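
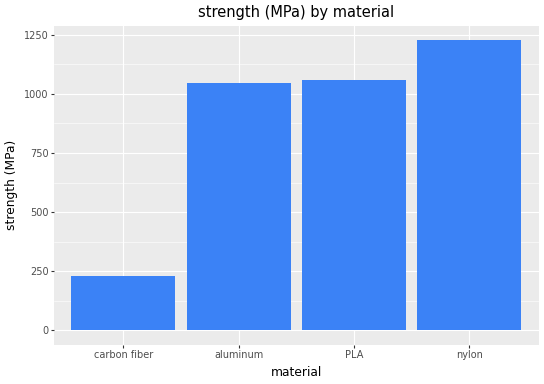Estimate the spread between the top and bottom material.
≈ 1000

Max nylon ≈ 1200, min carbon fiber ≈ 200; range ≈ 1000.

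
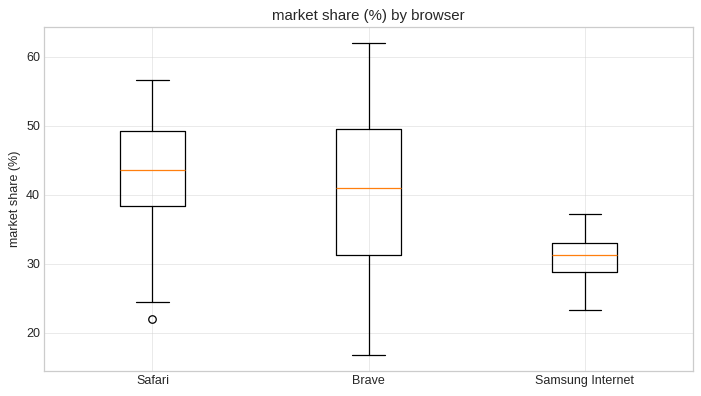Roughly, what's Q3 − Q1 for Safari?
Q3 ≈ 49, Q1 ≈ 38; IQR ≈ 11.

≈ 11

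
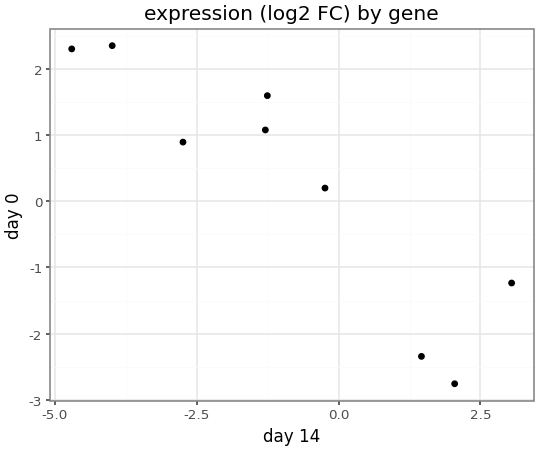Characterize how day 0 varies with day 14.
negative, strong

Points are negatively correlated; strong (|r| ≈ 0.9).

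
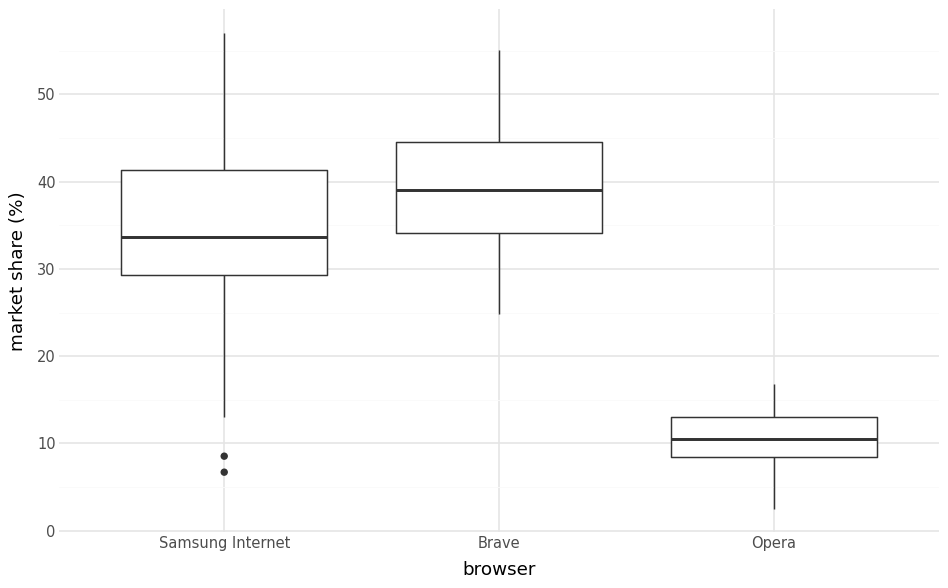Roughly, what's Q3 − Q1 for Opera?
≈ 5

Q3 ≈ 15, Q1 ≈ 10; IQR ≈ 5.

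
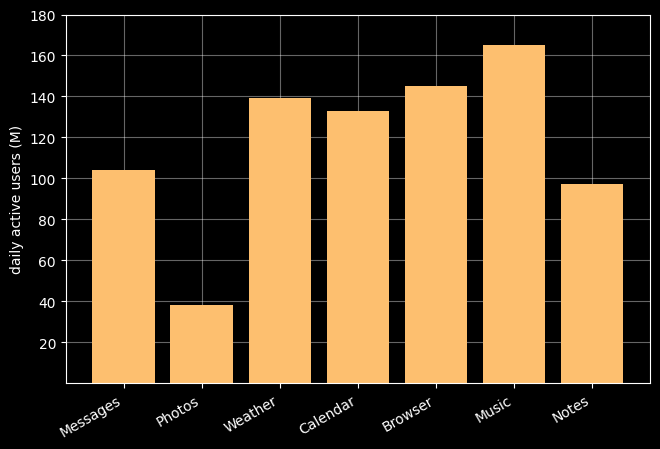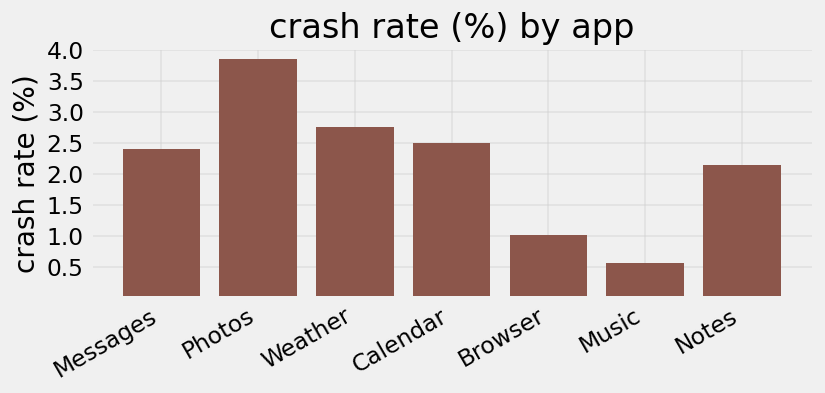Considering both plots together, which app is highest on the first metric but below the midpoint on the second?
Chart 2 median crash rate (%) ≈ 2.5; below-median apps: Browser, Music, Notes. Among those, Music has the highest daily active users (M) (≈ 160).

Music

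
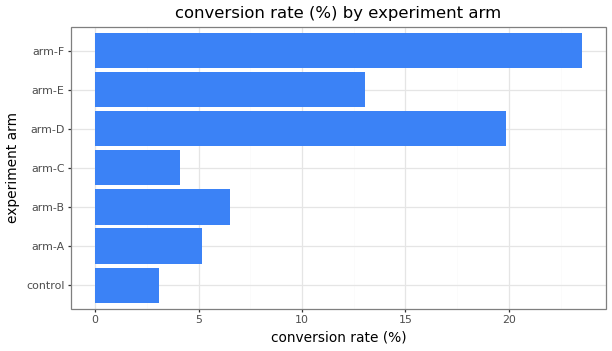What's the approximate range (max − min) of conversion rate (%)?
≈ 20

Max arm-F ≈ 24, min control ≈ 4; range ≈ 20.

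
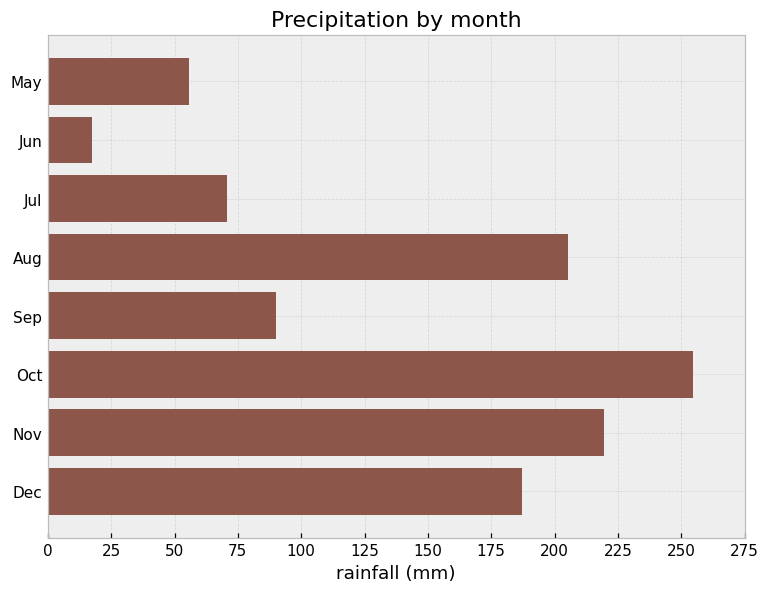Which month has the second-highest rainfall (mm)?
Nov

Top 3: Oct ≈ 250, Nov ≈ 225, Aug ≈ 200.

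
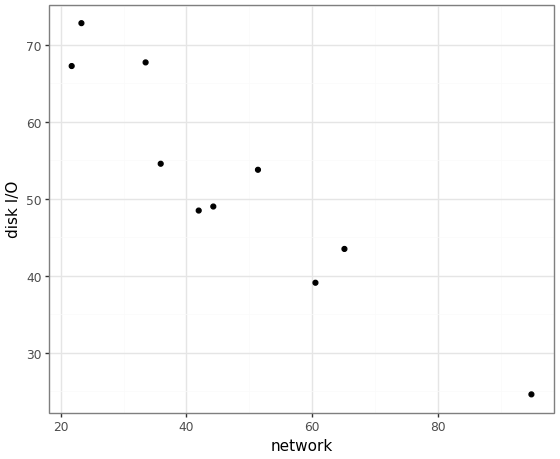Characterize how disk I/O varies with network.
Points are negatively correlated; strong (|r| ≈ 0.9).

negative, strong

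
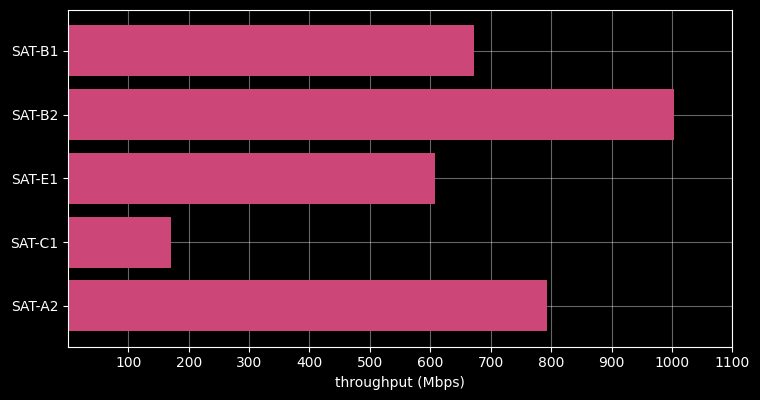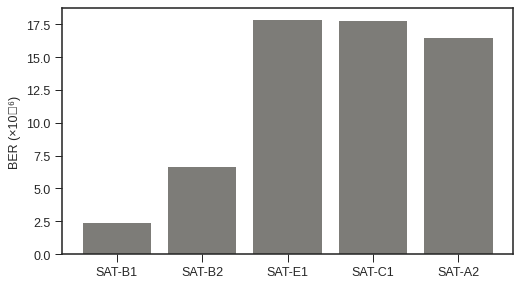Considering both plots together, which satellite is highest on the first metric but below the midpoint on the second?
Chart 2 median BER (×10⁻⁶) ≈ 16; below-median satellites: SAT-B1, SAT-B2. Among those, SAT-B2 has the highest throughput (Mbps) (≈ 1000).

SAT-B2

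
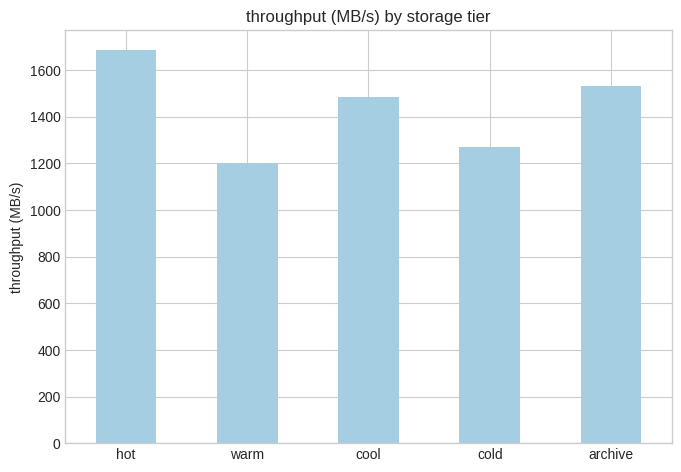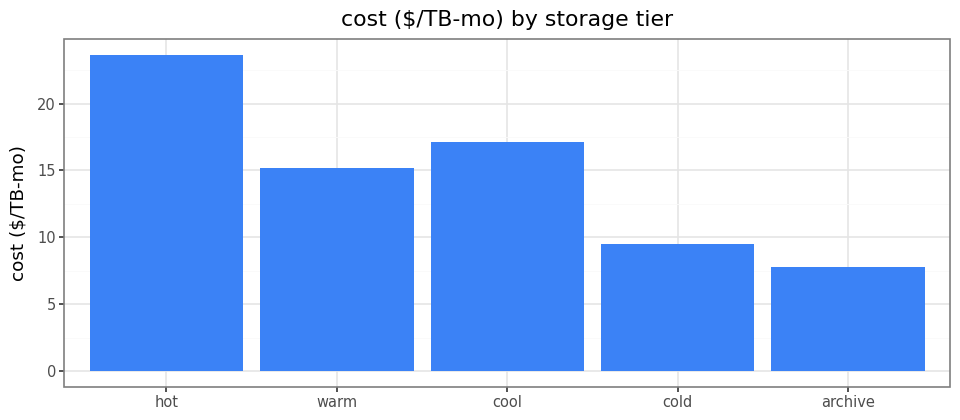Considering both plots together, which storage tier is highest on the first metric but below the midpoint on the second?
Chart 2 median cost ($/TB-mo) ≈ 15; below-median storage tiers: cold, archive. Among those, archive has the highest throughput (MB/s) (≈ 1600).

archive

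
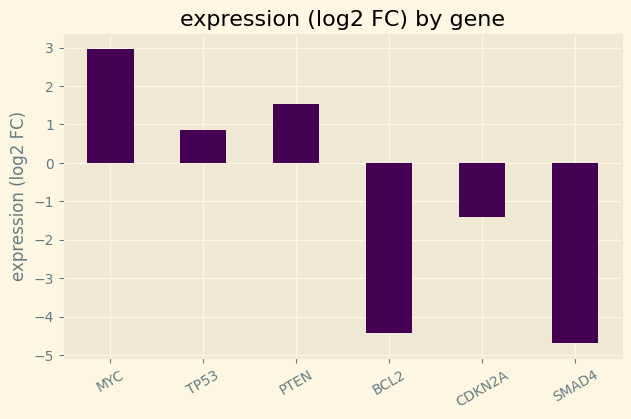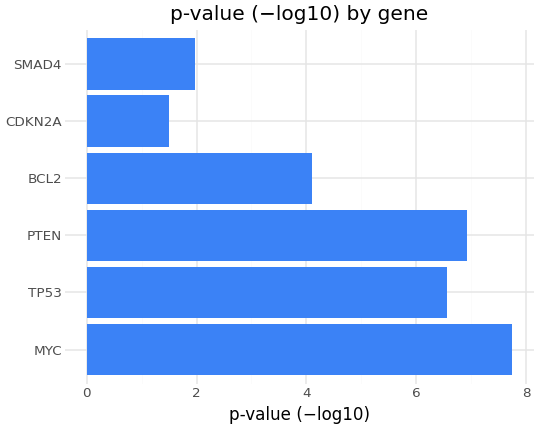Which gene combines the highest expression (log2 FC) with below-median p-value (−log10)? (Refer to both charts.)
Chart 2 median p-value (−log10) ≈ 5; below-median genes: BCL2, CDKN2A, SMAD4. Among those, CDKN2A has the highest expression (log2 FC) (≈ -1.5).

CDKN2A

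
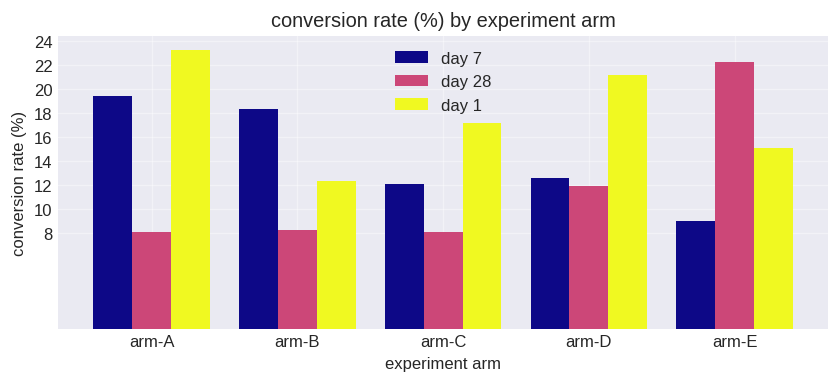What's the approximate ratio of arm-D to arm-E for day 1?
≈ 1.38×

arm-D ≈ 22, arm-E ≈ 16; 22/16 ≈ 1.38.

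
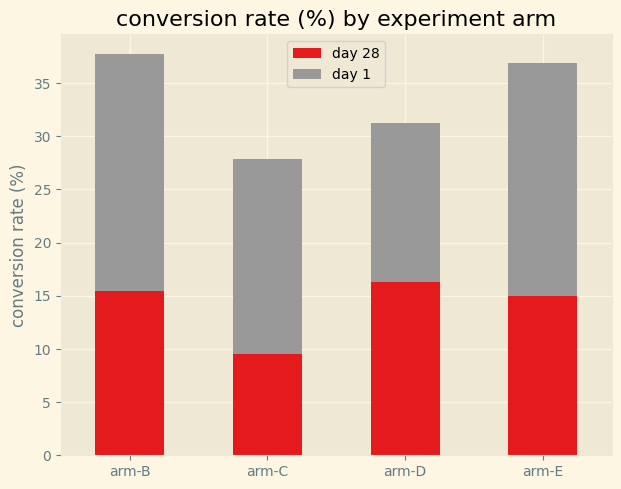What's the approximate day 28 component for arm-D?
≈ 15

day 28 top ≈ 15, bottom ≈ 0; segment ≈ 15.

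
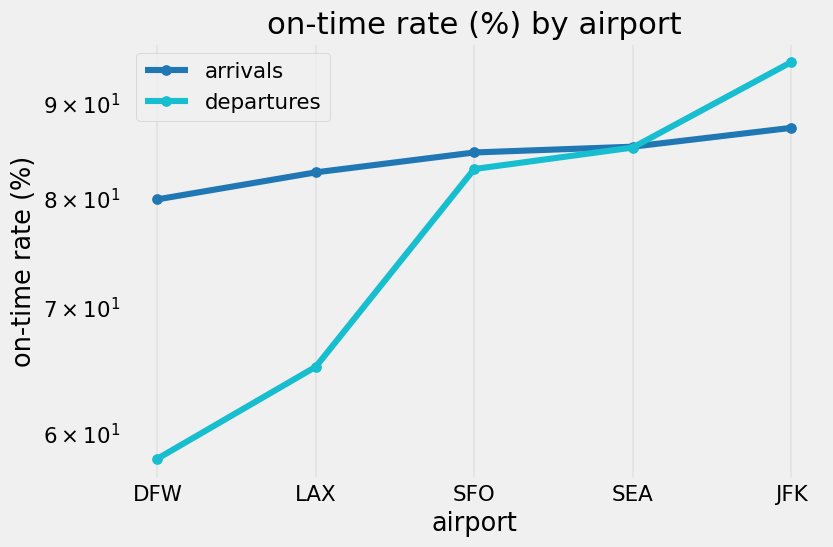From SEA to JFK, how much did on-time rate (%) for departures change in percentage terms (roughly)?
≈ +11.8%

SEA ≈ 85, JFK ≈ 95; (95 − 85) / 85 ≈ +11.8%.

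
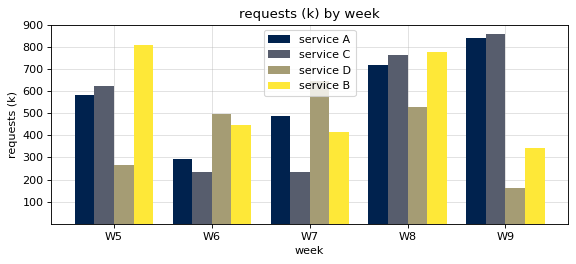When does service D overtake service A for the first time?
W5: service D ≈ 300 vs service A ≈ 600 (not yet); W6: service D ≈ 500 vs service A ≈ 300 (first crossover).

W6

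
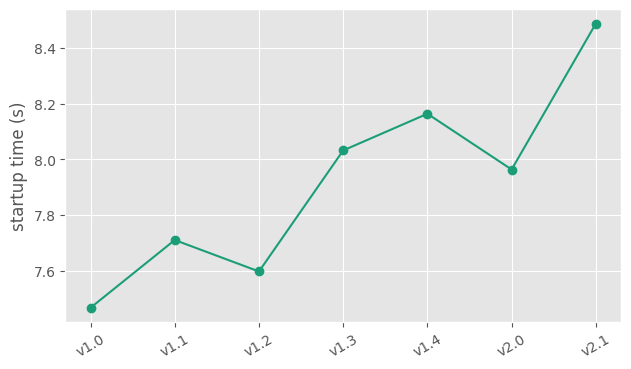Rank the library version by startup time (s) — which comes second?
Top 3: v2.1 ≈ 8.5, v1.4 ≈ 8.2, v1.3 ≈ 8.0.

v1.4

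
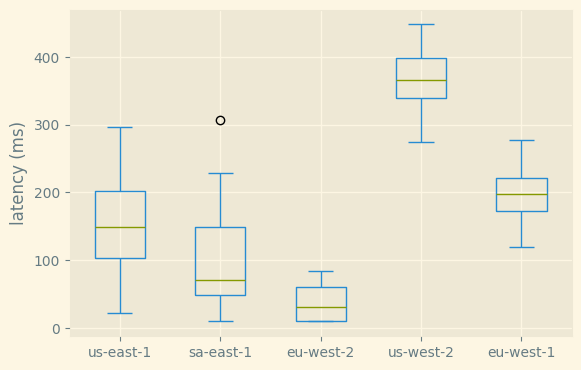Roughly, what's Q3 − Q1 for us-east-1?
Q3 ≈ 200, Q1 ≈ 100; IQR ≈ 100.

≈ 100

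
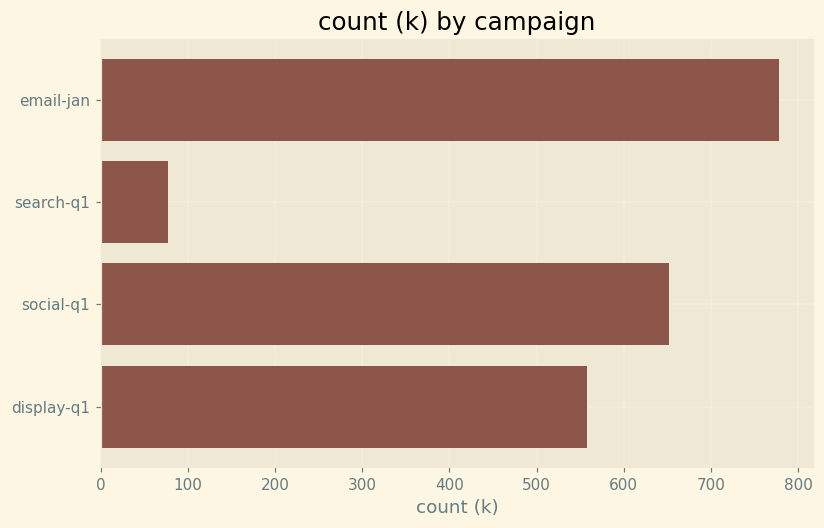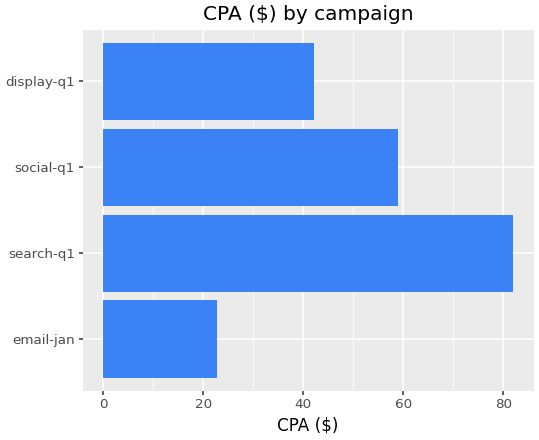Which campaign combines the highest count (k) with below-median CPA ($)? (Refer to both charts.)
Chart 2 median CPA ($) ≈ 50; below-median campaigns: email-jan, display-q1. Among those, email-jan has the highest count (k) (≈ 800).

email-jan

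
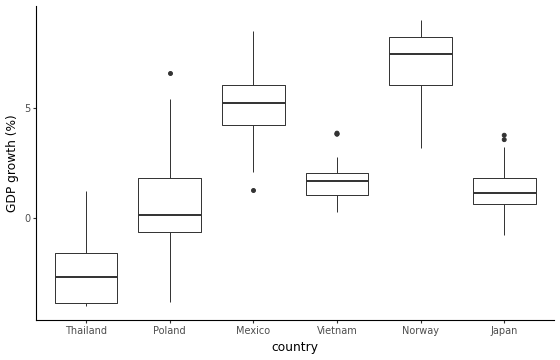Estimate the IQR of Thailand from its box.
Q3 ≈ -2, Q1 ≈ -4; IQR ≈ 2.

≈ 2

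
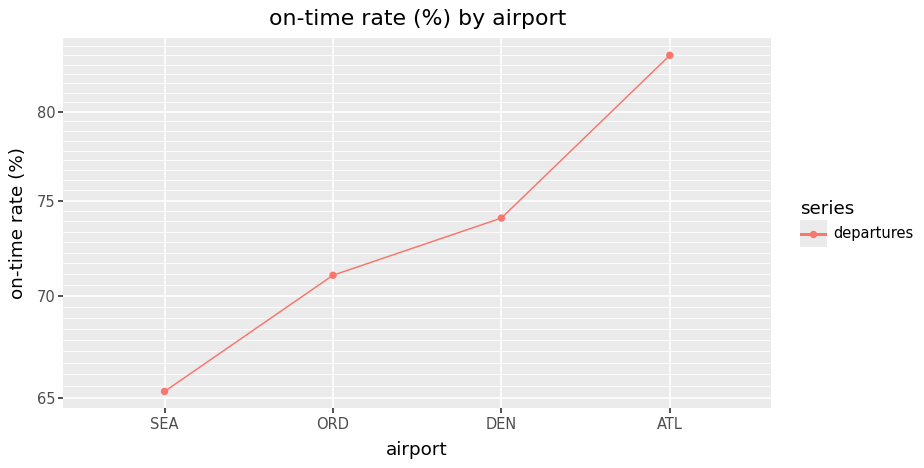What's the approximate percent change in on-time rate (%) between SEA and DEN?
≈ +12.1%

SEA ≈ 66, DEN ≈ 74; (74 − 66) / 66 ≈ +12.1%.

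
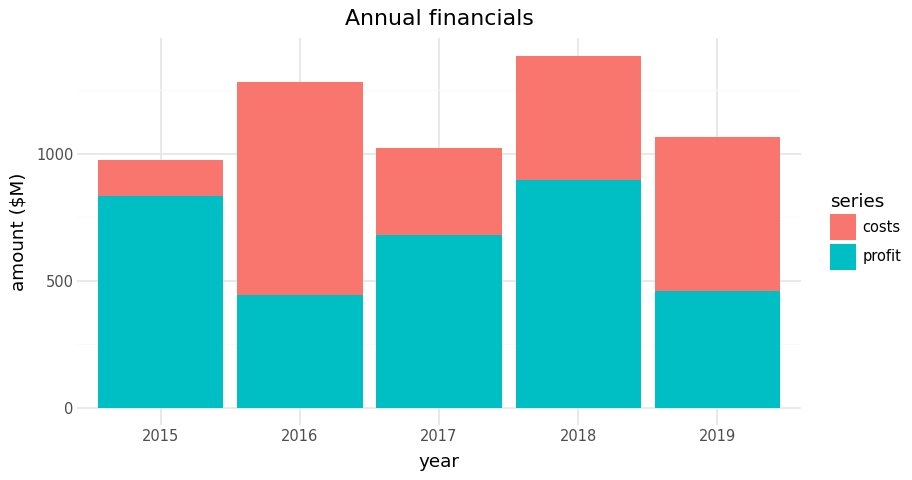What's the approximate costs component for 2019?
costs top ≈ 1000, bottom ≈ 400; segment ≈ 600.

≈ 600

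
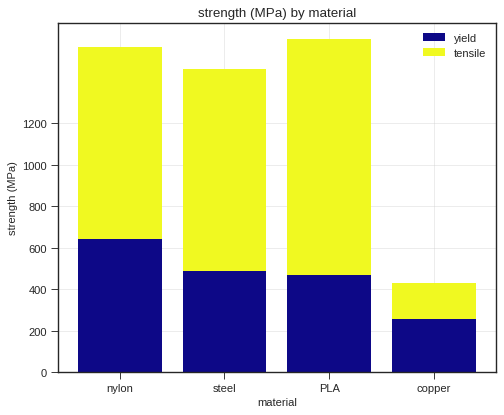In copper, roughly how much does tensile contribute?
tensile top ≈ 400, bottom ≈ 200; segment ≈ 200.

≈ 200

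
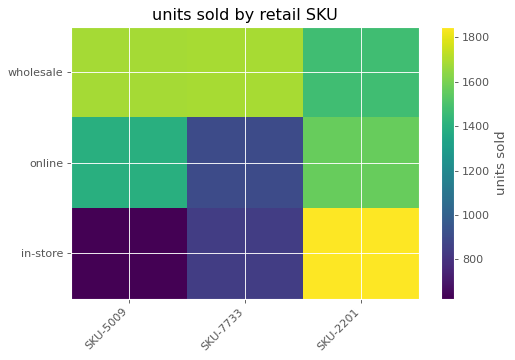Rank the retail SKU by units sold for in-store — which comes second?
SKU-7733

Top 3 for in-store: SKU-2201 ≈ 1800, SKU-7733 ≈ 800, SKU-5009 ≈ 600.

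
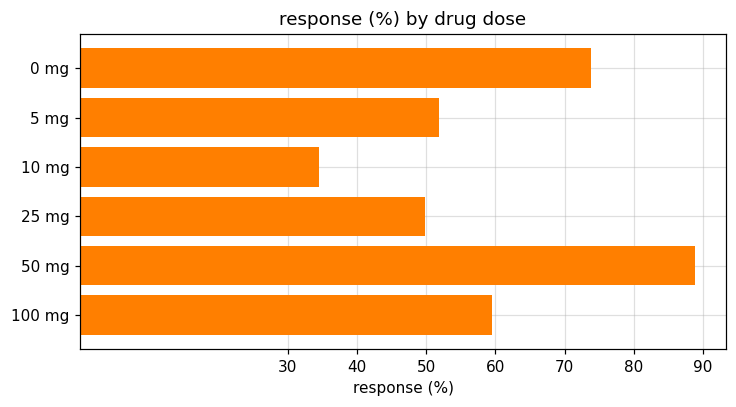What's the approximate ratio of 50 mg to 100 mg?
≈ 1.5×

50 mg ≈ 90, 100 mg ≈ 60; 90/60 ≈ 1.5.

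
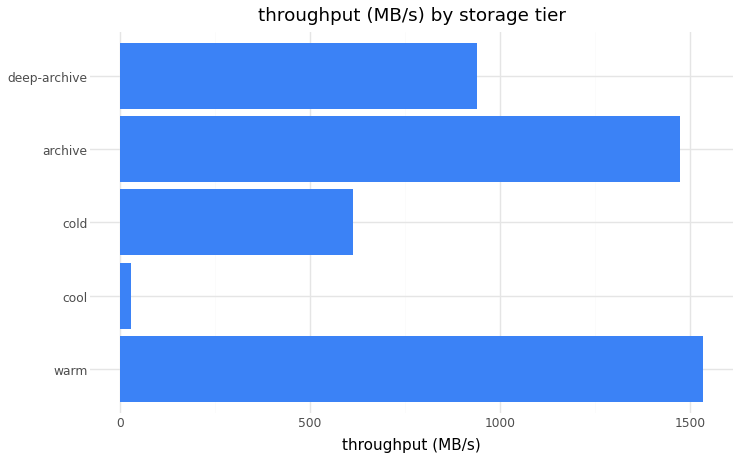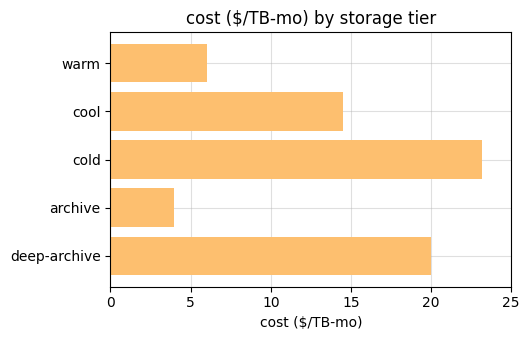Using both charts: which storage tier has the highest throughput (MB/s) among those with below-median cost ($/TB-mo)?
Chart 2 median cost ($/TB-mo) ≈ 15; below-median storage tiers: warm, archive. Among those, warm has the highest throughput (MB/s) (≈ 1600).

warm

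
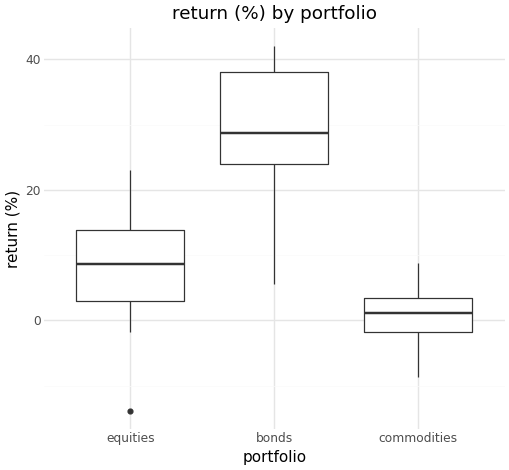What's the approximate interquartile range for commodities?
≈ 5

Q3 ≈ 5, Q1 ≈ 0; IQR ≈ 5.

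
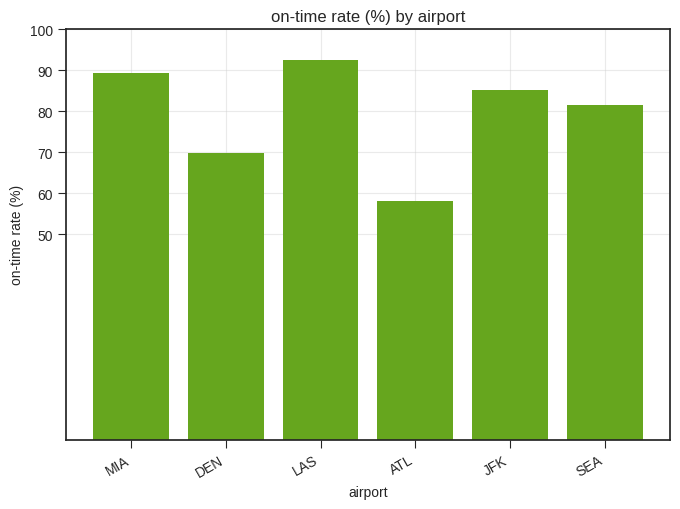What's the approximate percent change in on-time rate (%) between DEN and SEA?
≈ +14.3%

DEN ≈ 70, SEA ≈ 80; (80 − 70) / 70 ≈ +14.3%.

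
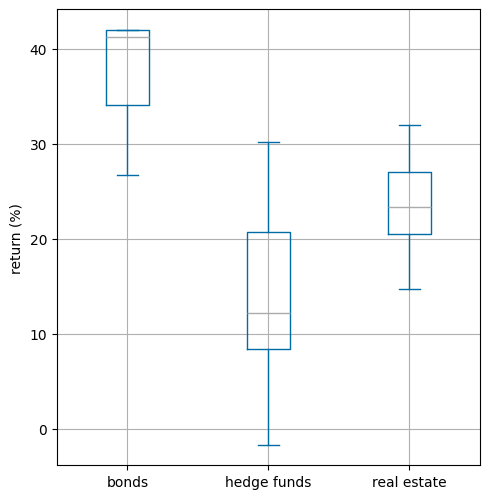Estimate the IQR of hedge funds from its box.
Q3 ≈ 20, Q1 ≈ 10; IQR ≈ 10.

≈ 10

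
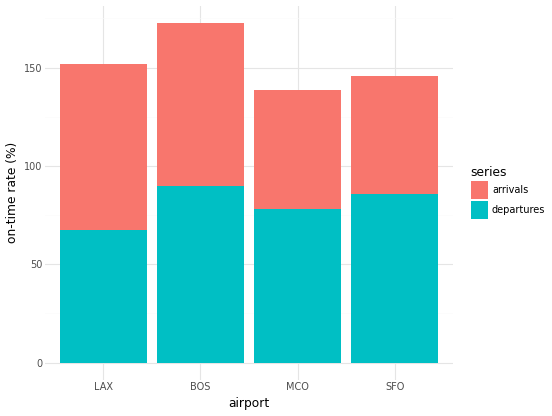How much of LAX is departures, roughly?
departures top ≈ 60, bottom ≈ 0; segment ≈ 60.

≈ 60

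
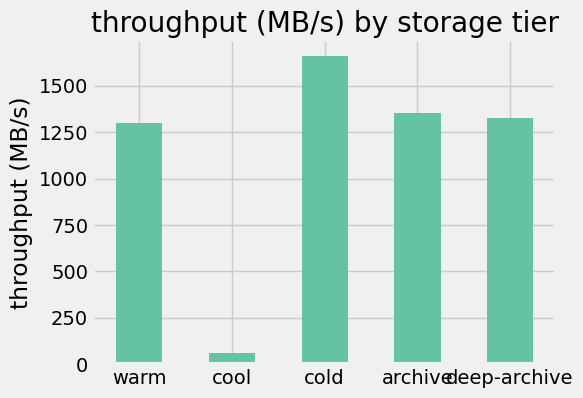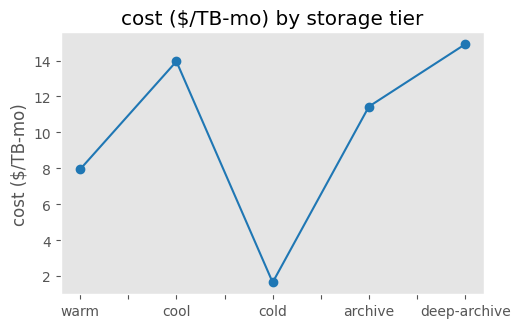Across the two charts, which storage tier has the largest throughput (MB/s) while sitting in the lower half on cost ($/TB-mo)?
Chart 2 median cost ($/TB-mo) ≈ 12; below-median storage tiers: warm, cold. Among those, cold has the highest throughput (MB/s) (≈ 1600).

cold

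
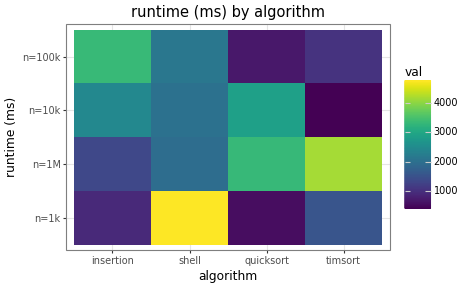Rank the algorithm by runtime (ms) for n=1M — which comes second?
Top 3 for n=1M: timsort ≈ 4000, quicksort ≈ 3500, shell ≈ 2000.

quicksort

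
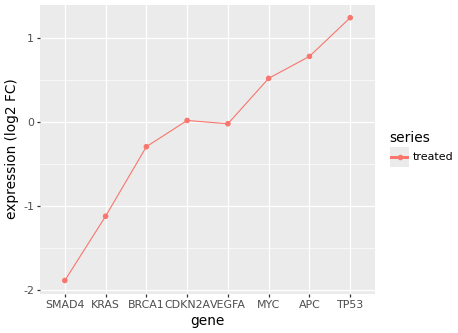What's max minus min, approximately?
Max TP53 ≈ 1.0, min SMAD4 ≈ -2.0; range ≈ 3.0.

≈ 3.0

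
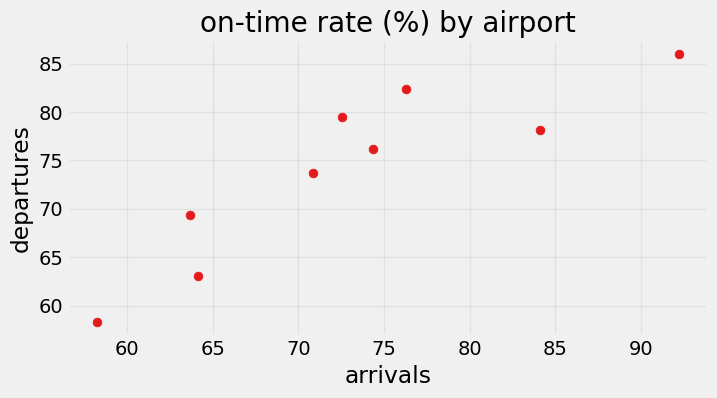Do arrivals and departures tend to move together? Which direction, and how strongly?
Points are positively correlated; strong (|r| ≈ 0.9).

positive, strong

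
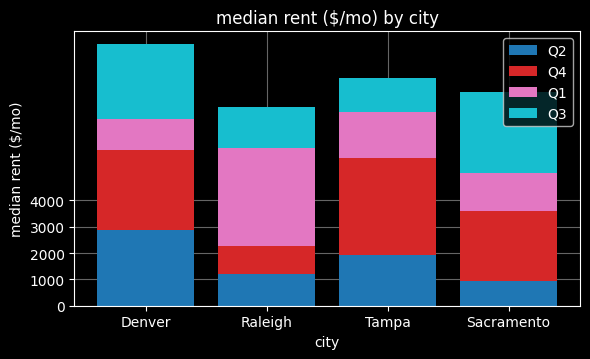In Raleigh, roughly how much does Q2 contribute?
≈ 1000

Q2 top ≈ 1000, bottom ≈ 0; segment ≈ 1000.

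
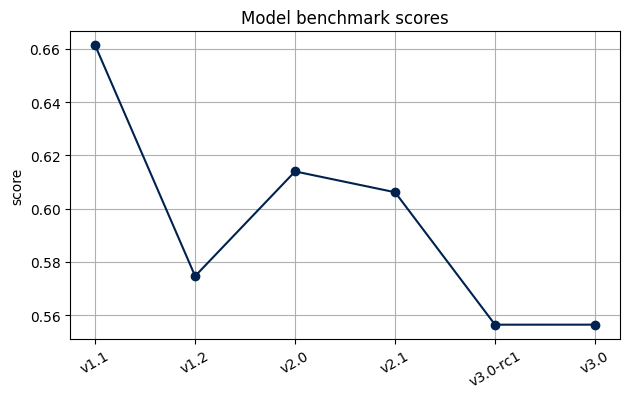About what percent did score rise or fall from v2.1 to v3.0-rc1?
≈ -8.2%

v2.1 ≈ 0.61, v3.0-rc1 ≈ 0.56; (0.56 − 0.61) / 0.61 ≈ -8.2%.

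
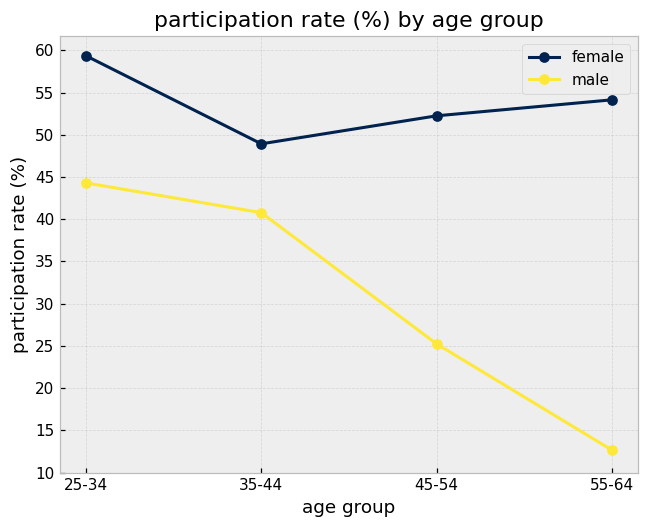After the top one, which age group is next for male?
Top 3 for male: 25-34 ≈ 45, 35-44 ≈ 40, 45-54 ≈ 25.

35-44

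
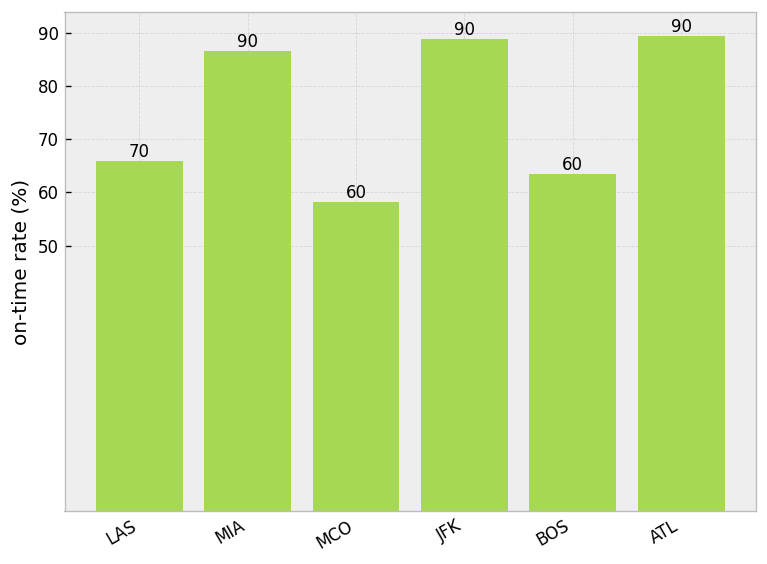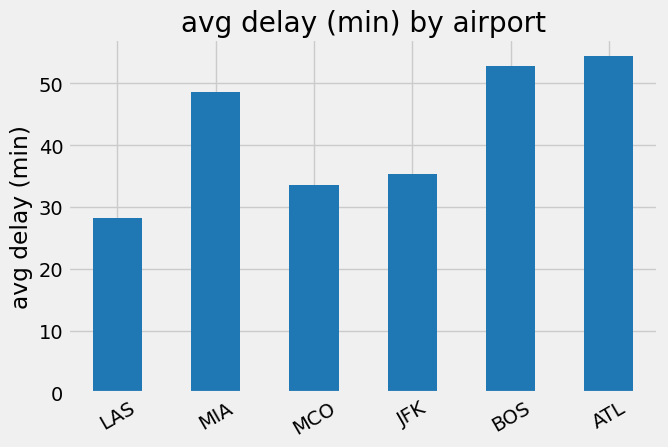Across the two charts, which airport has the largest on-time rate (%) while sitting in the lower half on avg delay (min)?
JFK

Chart 2 median avg delay (min) ≈ 40; below-median airports: LAS, MCO, JFK. Among those, JFK has the highest on-time rate (%) (≈ 90).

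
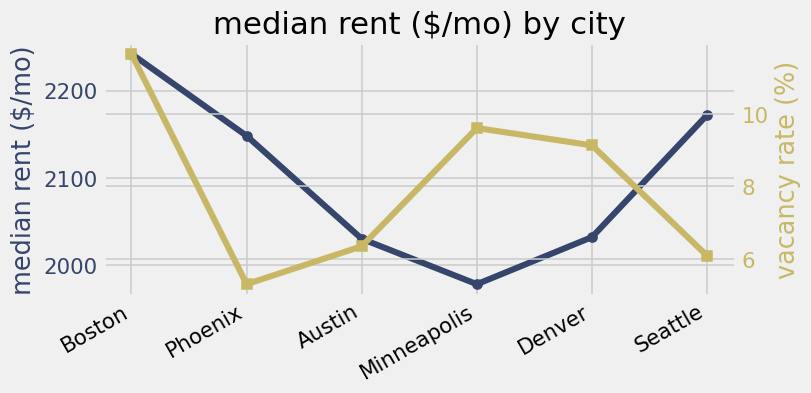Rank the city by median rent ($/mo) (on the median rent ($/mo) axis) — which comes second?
Seattle

Top 3 (on the median rent ($/mo) axis): Boston ≈ 2250, Seattle ≈ 2175, Phoenix ≈ 2150.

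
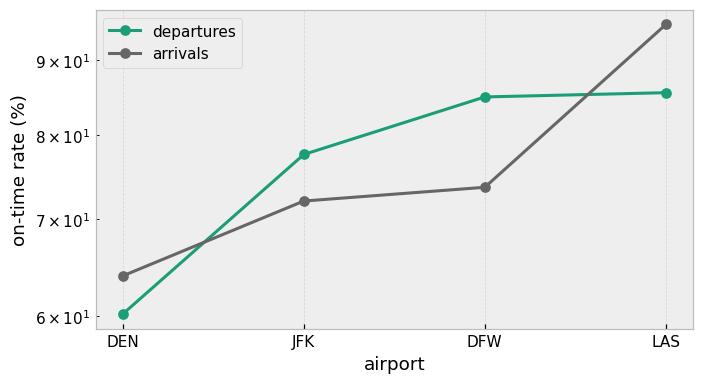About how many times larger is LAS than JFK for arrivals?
LAS ≈ 95, JFK ≈ 70; 95/70 ≈ 1.36.

≈ 1.36×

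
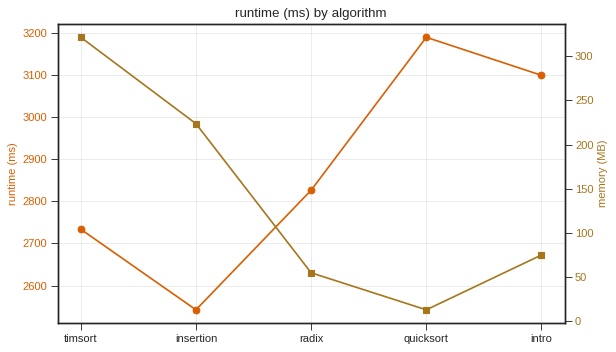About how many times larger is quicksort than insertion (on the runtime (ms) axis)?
quicksort ≈ 3200, insertion ≈ 2500; 3200/2500 ≈ 1.28.

≈ 1.28×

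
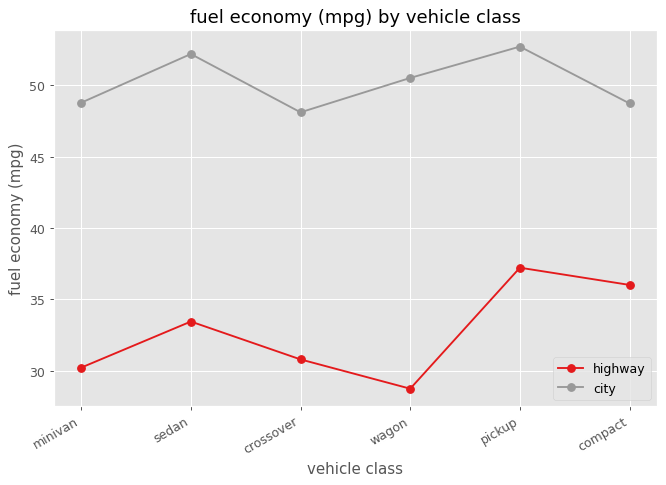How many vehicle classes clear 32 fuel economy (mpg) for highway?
Above 32: sedan, pickup, compact.

3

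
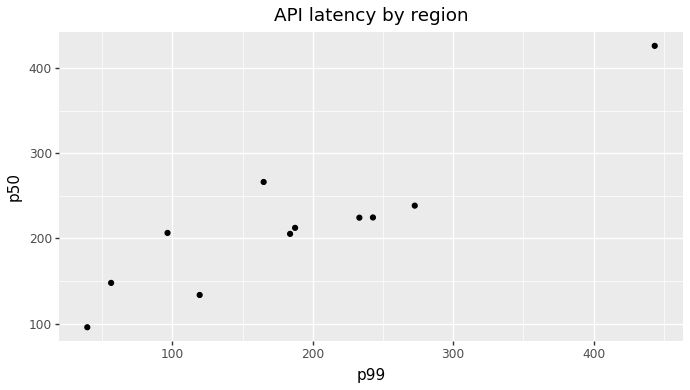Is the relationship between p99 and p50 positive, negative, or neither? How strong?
positive, strong

Points are positively correlated; strong (|r| ≈ 0.9).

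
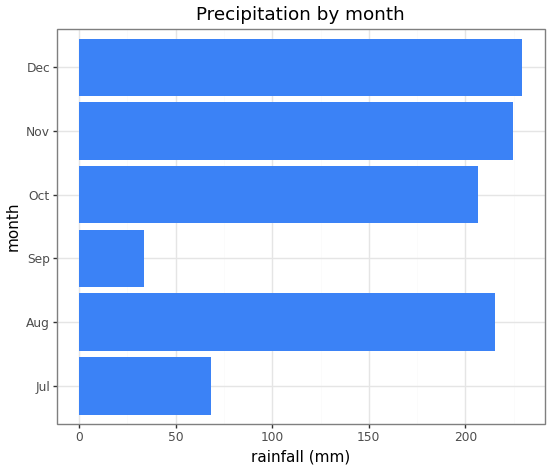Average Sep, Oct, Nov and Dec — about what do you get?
(40 + 200 + 220 + 220) / 4 ≈ 170.

≈ 170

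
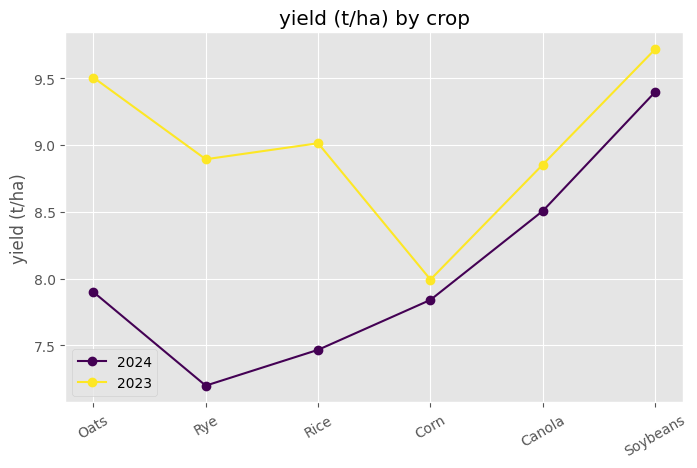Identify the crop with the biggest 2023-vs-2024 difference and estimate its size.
Rye, ≈ 2.0 t/ha

Rye: 2023 ≈ 9.0, 2024 ≈ 7.0 → gap ≈ 2.0. Next-largest (Oats) is only ≈ 1.5.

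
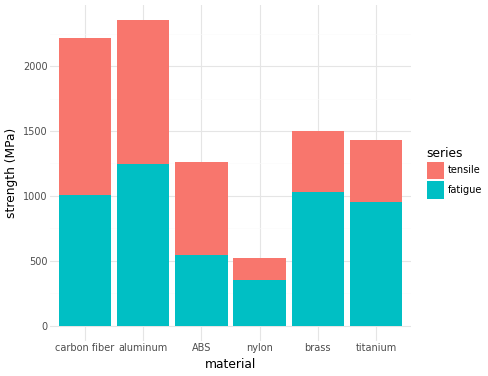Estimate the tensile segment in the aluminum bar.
tensile top ≈ 2400, bottom ≈ 1200; segment ≈ 1200.

≈ 1200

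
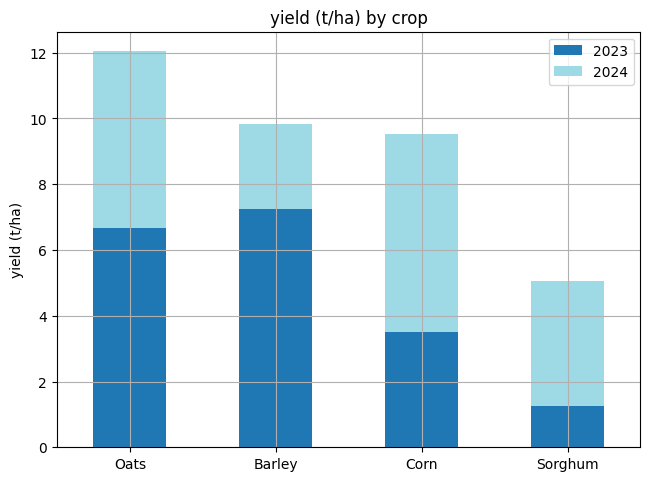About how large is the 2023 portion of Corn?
≈ 4

2023 top ≈ 4, bottom ≈ 0; segment ≈ 4.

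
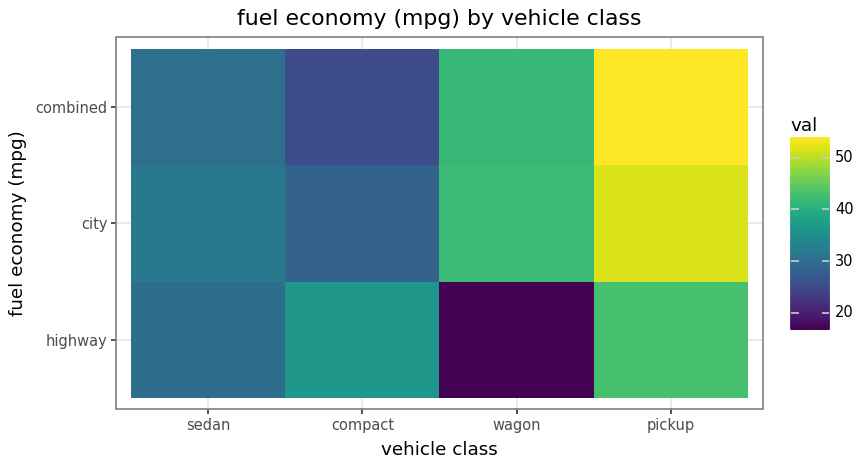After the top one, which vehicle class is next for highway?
compact

Top 3 for highway: pickup ≈ 45, compact ≈ 35, sedan ≈ 30.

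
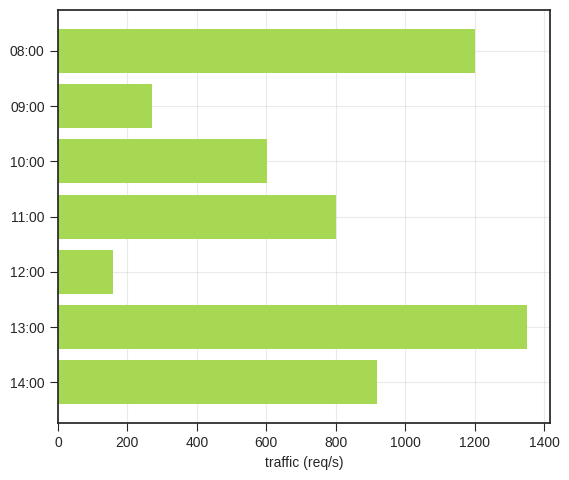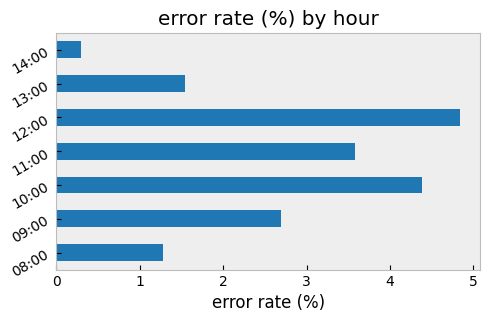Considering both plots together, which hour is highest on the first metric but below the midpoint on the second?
Chart 2 median error rate (%) ≈ 2.5; below-median hours: 08:00, 13:00, 14:00. Among those, 13:00 has the highest traffic (req/s) (≈ 1400).

13:00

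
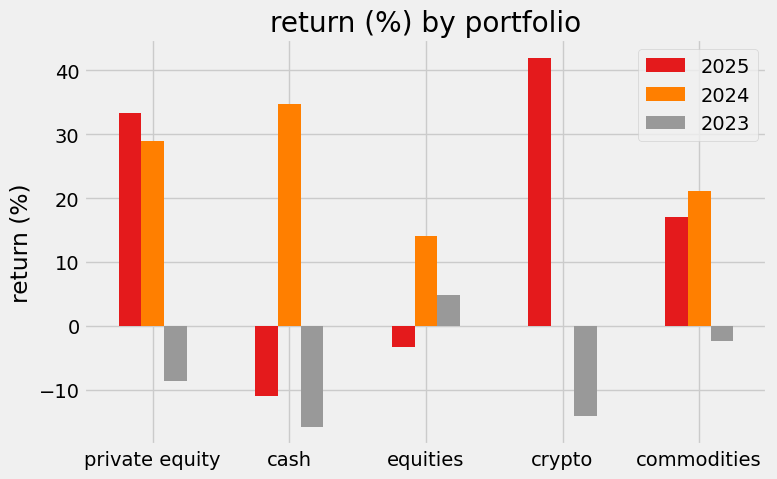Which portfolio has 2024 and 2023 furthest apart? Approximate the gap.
cash: 2024 ≈ 35, 2023 ≈ -15 → gap ≈ 50. Next-largest (private equity) is only ≈ 40.

cash, ≈ 50 %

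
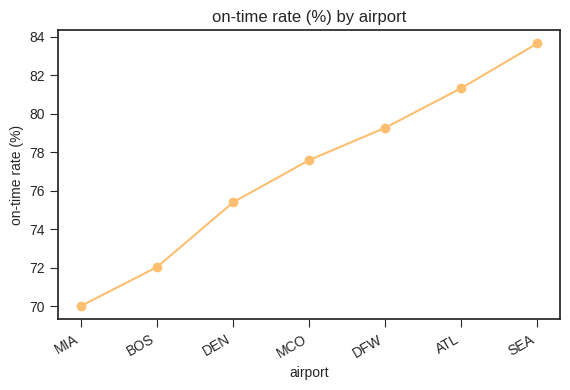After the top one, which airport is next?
ATL

Top 3: SEA ≈ 84, ATL ≈ 82, DFW ≈ 80.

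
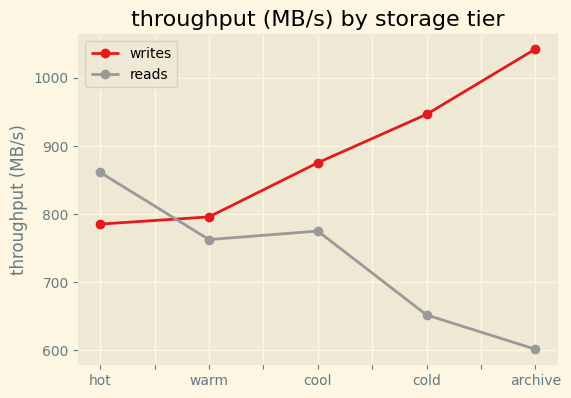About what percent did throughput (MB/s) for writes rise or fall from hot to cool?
hot ≈ 800, cool ≈ 900; (900 − 800) / 800 ≈ +12.5%.

≈ +12.5%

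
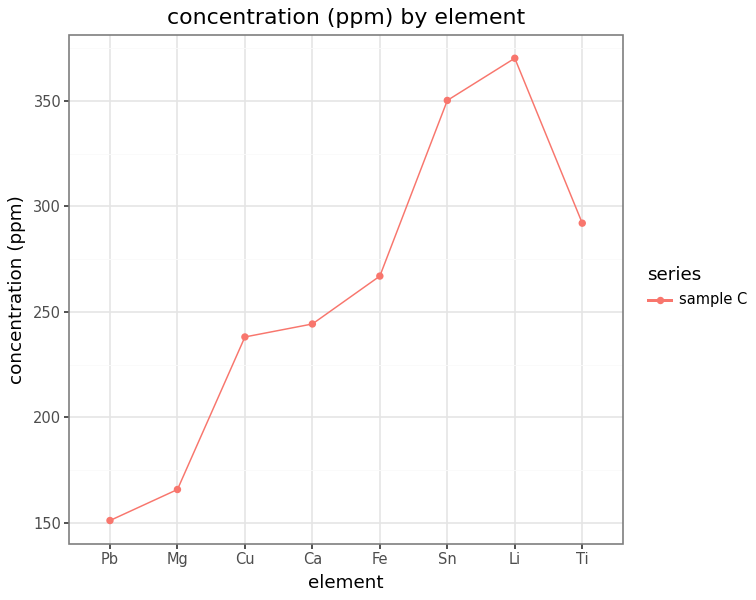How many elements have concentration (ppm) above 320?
2

Above 320: Sn, Li.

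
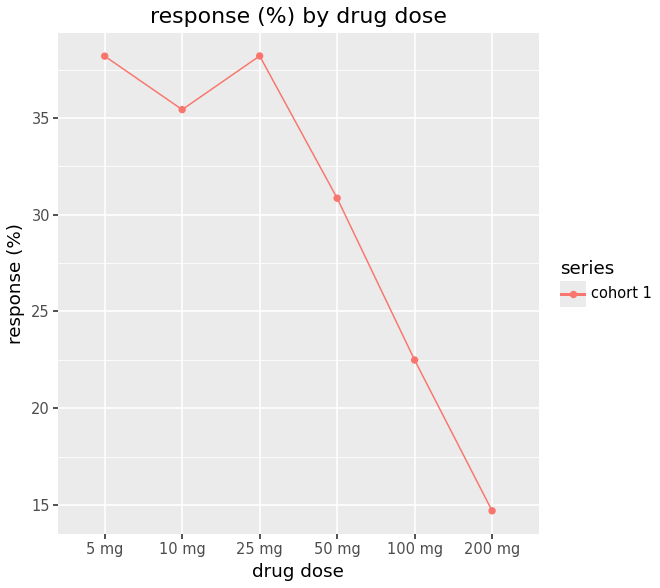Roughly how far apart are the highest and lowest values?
≈ 24

Max 25 mg ≈ 38, min 200 mg ≈ 14; range ≈ 24.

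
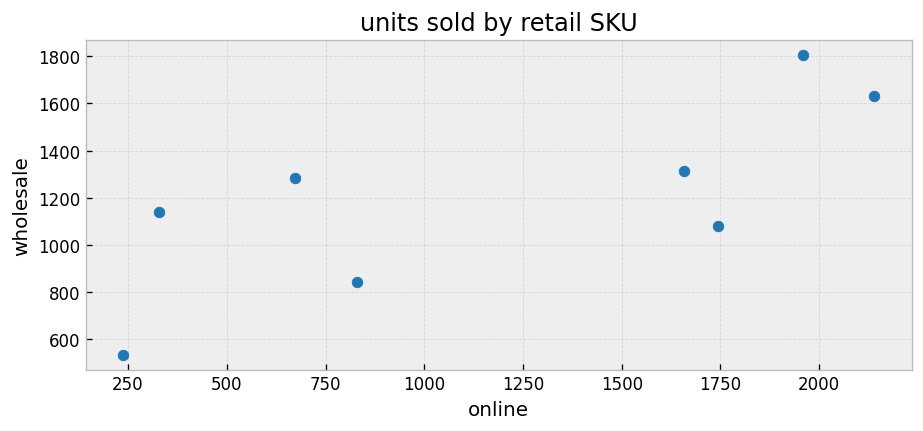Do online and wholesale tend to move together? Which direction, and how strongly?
Points are positively correlated; strong (|r| ≈ 0.8).

positive, strong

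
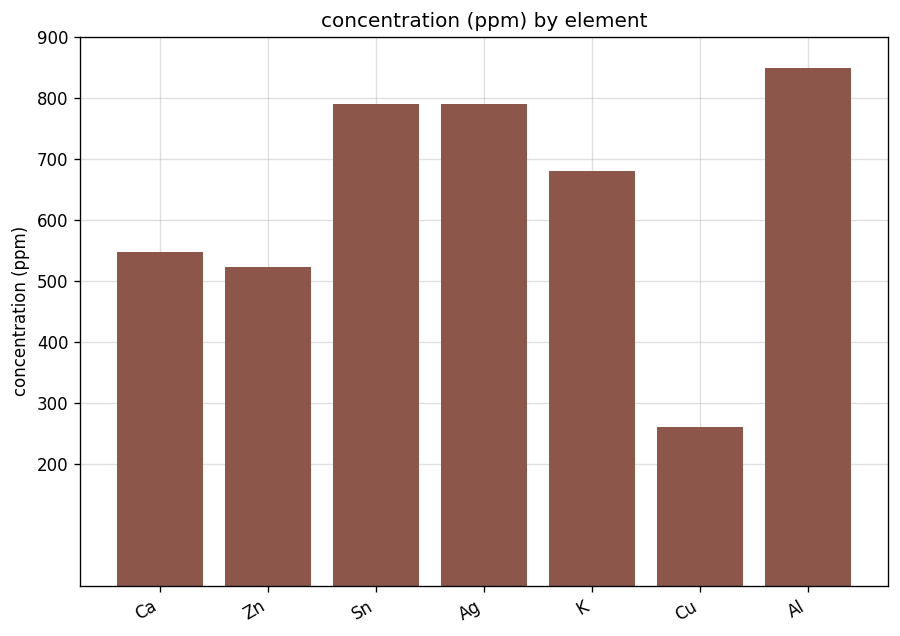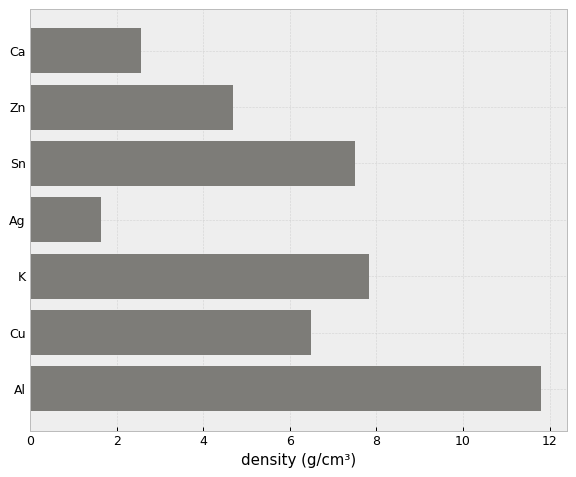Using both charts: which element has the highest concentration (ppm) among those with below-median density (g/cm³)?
Chart 2 median density (g/cm³) ≈ 6; below-median elements: Ca, Zn, Ag. Among those, Ag has the highest concentration (ppm) (≈ 800).

Ag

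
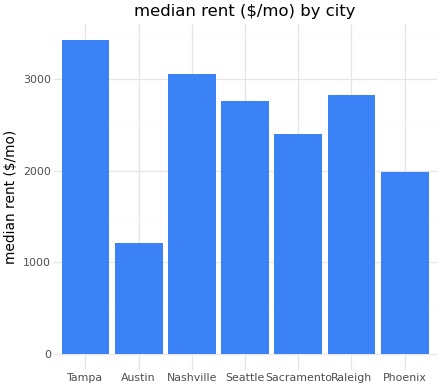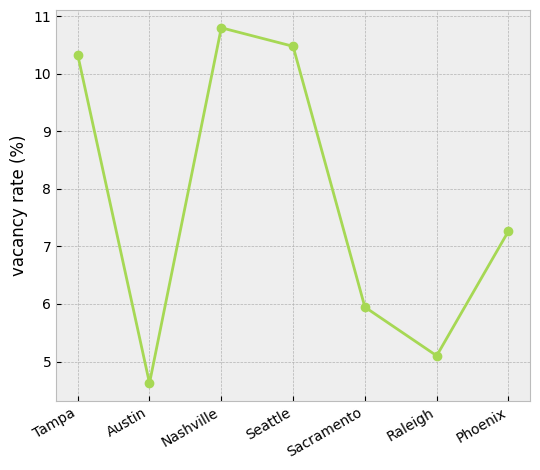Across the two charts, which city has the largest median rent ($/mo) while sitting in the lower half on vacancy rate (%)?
Raleigh

Chart 2 median vacancy rate (%) ≈ 7; below-median cities: Austin, Sacramento, Raleigh. Among those, Raleigh has the highest median rent ($/mo) (≈ 3000).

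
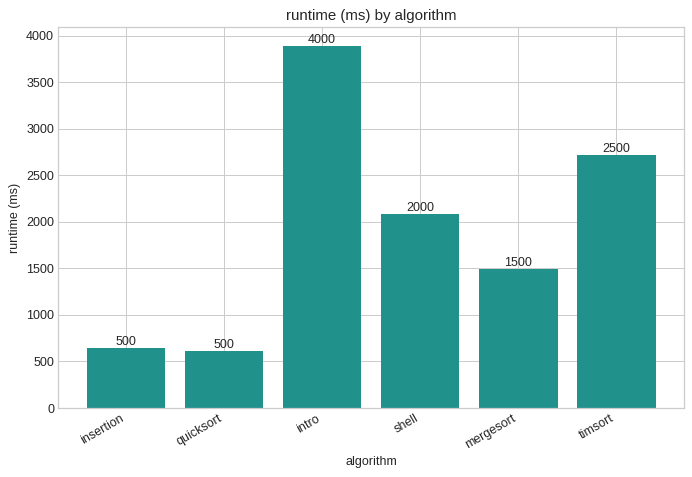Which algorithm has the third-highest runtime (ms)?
shell

Top 4: intro ≈ 4000, timsort ≈ 2500, shell ≈ 2000, mergesort ≈ 1500.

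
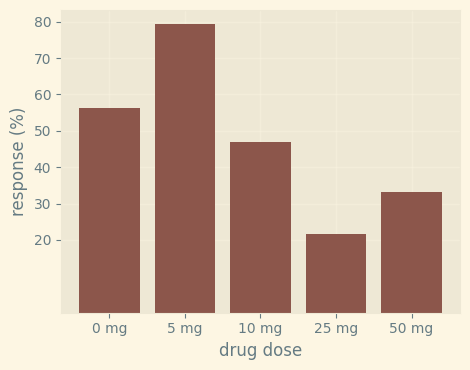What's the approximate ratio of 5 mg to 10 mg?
≈ 1.6×

5 mg ≈ 80, 10 mg ≈ 50; 80/50 ≈ 1.6.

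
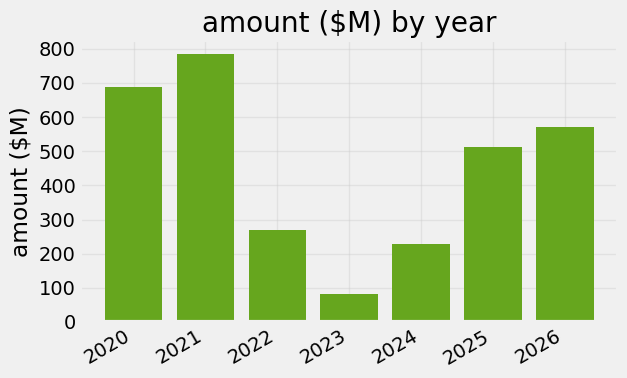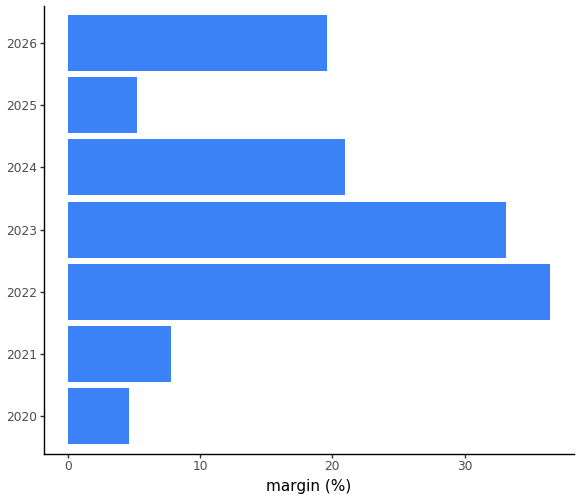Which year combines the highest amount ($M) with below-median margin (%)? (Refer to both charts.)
2021

Chart 2 median margin (%) ≈ 20; below-median years: 2020, 2021, 2025. Among those, 2021 has the highest amount ($M) (≈ 800).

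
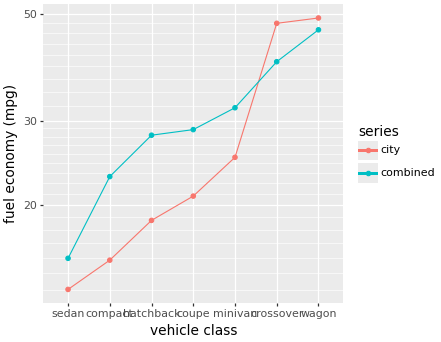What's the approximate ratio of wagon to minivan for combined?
≈ 1.5×

wagon ≈ 45, minivan ≈ 30; 45/30 ≈ 1.5.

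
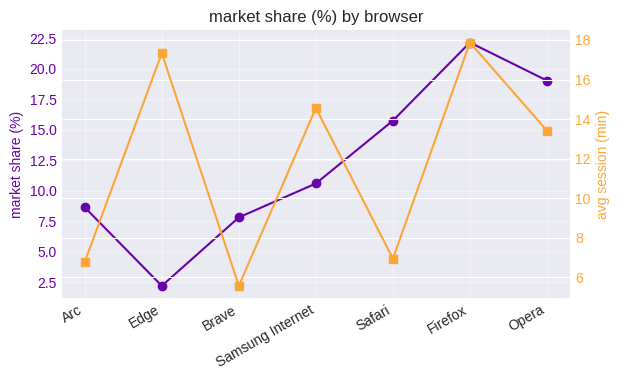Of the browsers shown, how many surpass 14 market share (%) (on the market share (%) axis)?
3

Above 14: Safari, Firefox, Opera.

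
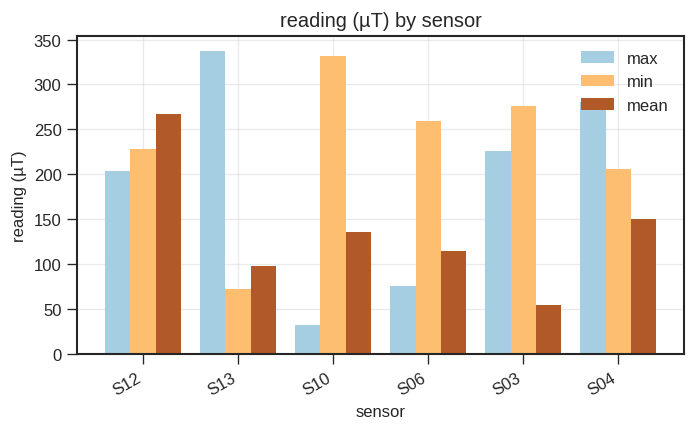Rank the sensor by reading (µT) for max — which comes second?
Top 3 for max: S13 ≈ 350, S04 ≈ 300, S03 ≈ 250.

S04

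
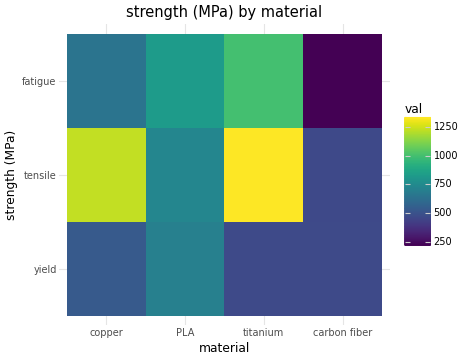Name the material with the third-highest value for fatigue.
Top 4 for fatigue: titanium ≈ 1000, PLA ≈ 800, copper ≈ 600, carbon fiber ≈ 200.

copper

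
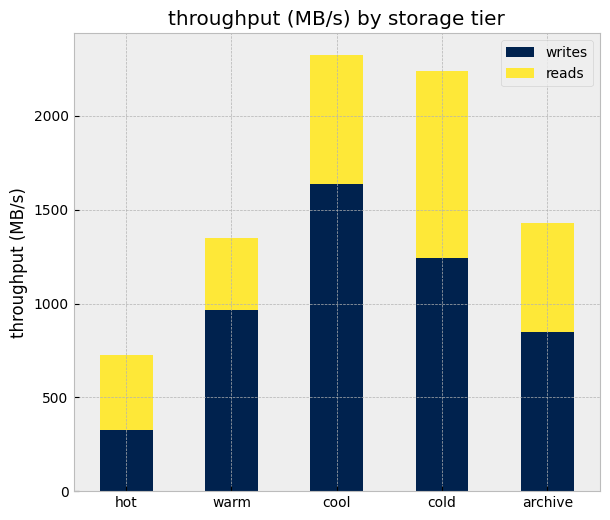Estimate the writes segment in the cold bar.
≈ 1200

writes top ≈ 1200, bottom ≈ 0; segment ≈ 1200.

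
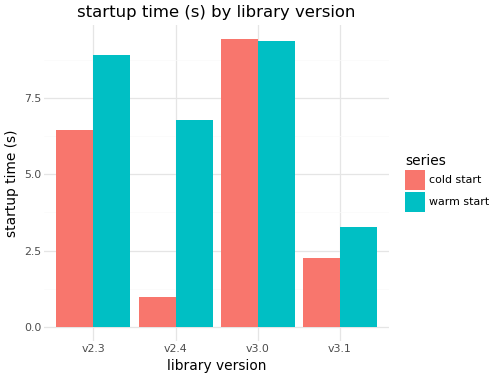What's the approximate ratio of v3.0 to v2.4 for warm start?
≈ 1.29×

v3.0 ≈ 9, v2.4 ≈ 7; 9/7 ≈ 1.29.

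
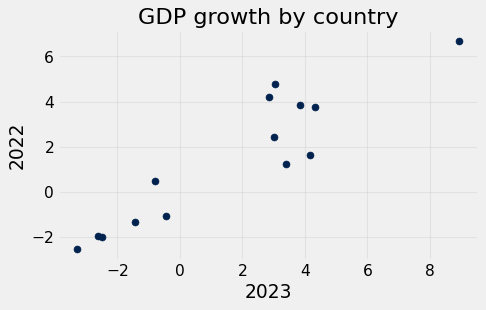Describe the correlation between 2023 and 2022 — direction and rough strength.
Points are positively correlated; strong (|r| ≈ 0.9).

positive, strong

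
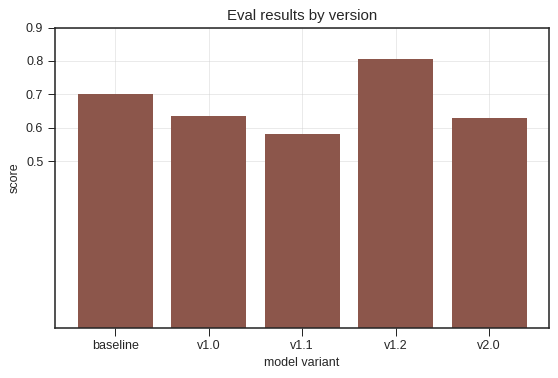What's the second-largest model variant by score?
Top 3: v1.2 ≈ 0.8, baseline ≈ 0.7, v1.0 ≈ 0.6.

baseline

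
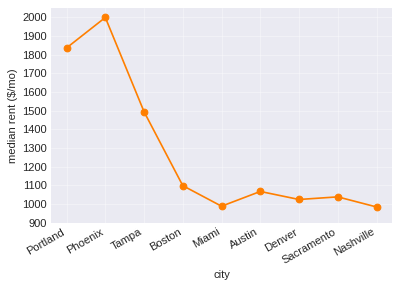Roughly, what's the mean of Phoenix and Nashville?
≈ 1500

(2000 + 1000) / 2 ≈ 1500.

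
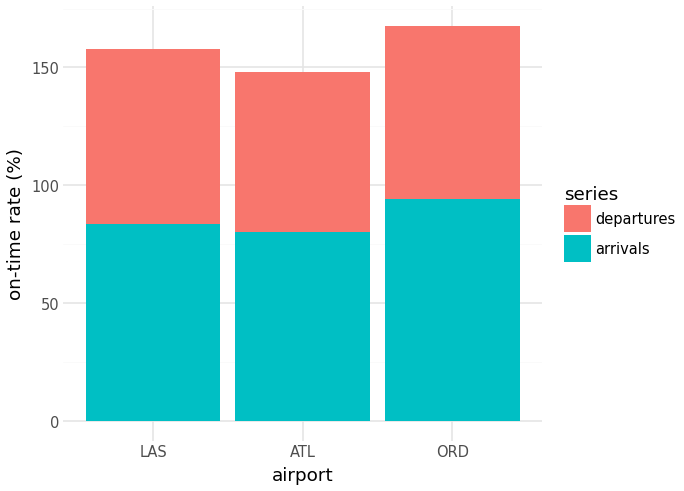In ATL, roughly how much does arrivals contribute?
≈ 80

arrivals top ≈ 80, bottom ≈ 0; segment ≈ 80.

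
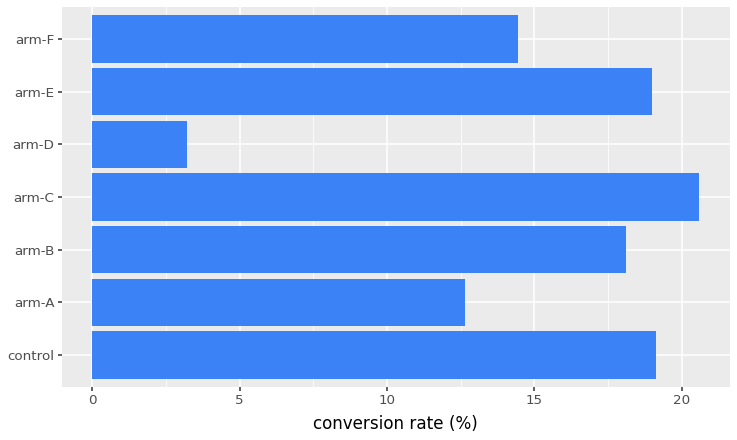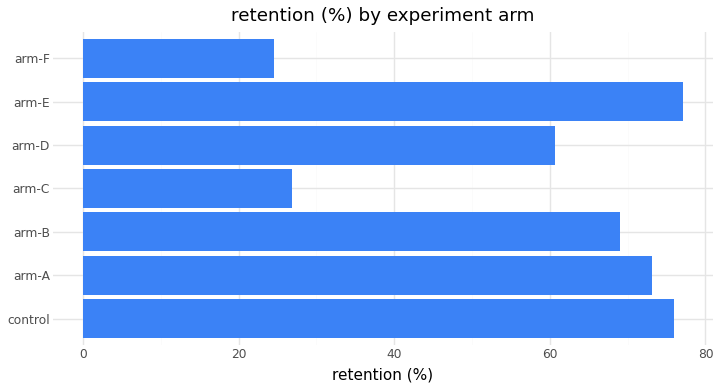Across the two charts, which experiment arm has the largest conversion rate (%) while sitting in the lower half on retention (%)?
Chart 2 median retention (%) ≈ 70; below-median experiment arms: arm-C, arm-D, arm-F. Among those, arm-C has the highest conversion rate (%) (≈ 20).

arm-C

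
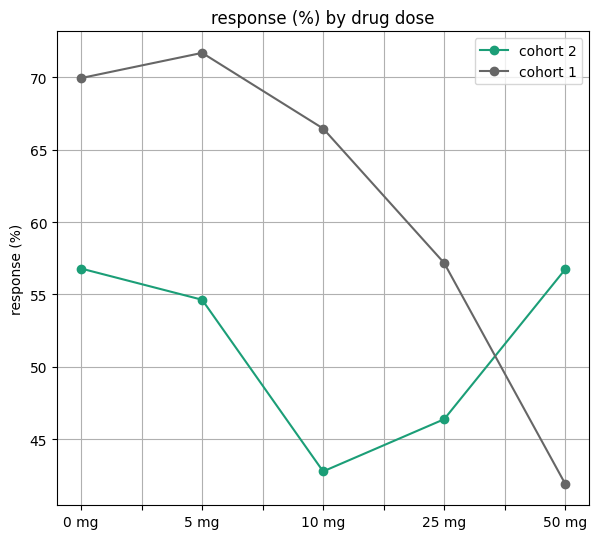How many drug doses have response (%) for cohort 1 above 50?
Above 50: 0 mg, 5 mg, 10 mg, 25 mg.

4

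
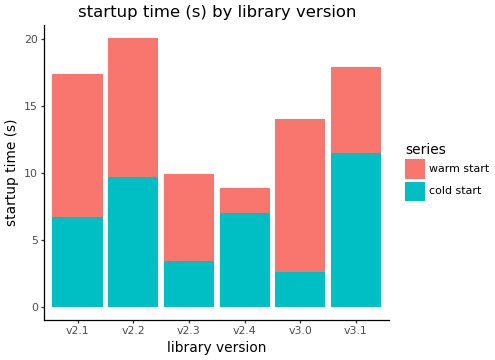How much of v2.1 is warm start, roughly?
≈ 12

warm start top ≈ 18, bottom ≈ 6; segment ≈ 12.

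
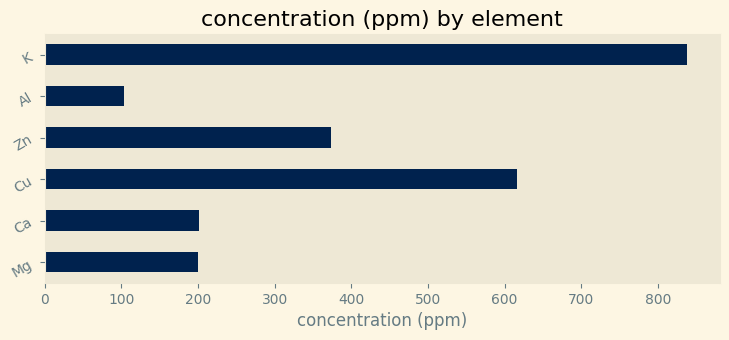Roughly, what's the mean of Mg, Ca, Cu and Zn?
≈ 350

(200 + 200 + 600 + 400) / 4 ≈ 350.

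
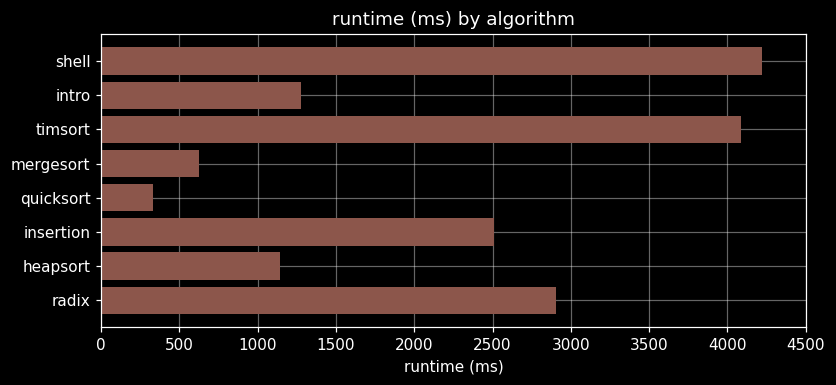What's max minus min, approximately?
Max shell ≈ 4000, min quicksort ≈ 500; range ≈ 3500.

≈ 3500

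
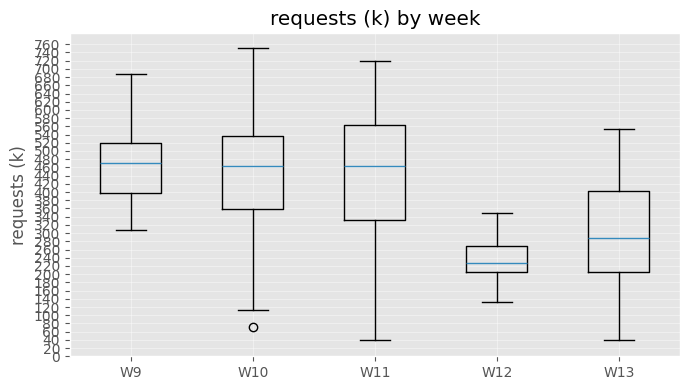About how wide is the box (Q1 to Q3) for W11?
≈ 220

Q3 ≈ 560, Q1 ≈ 340; IQR ≈ 220.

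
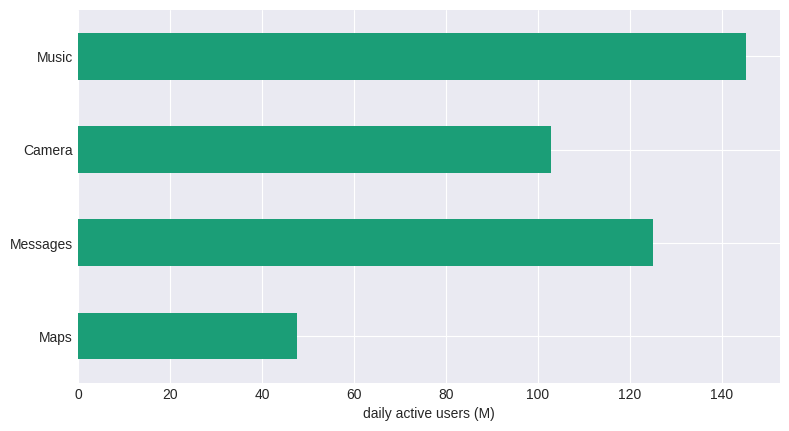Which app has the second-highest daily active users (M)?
Top 3: Music ≈ 140, Messages ≈ 120, Camera ≈ 100.

Messages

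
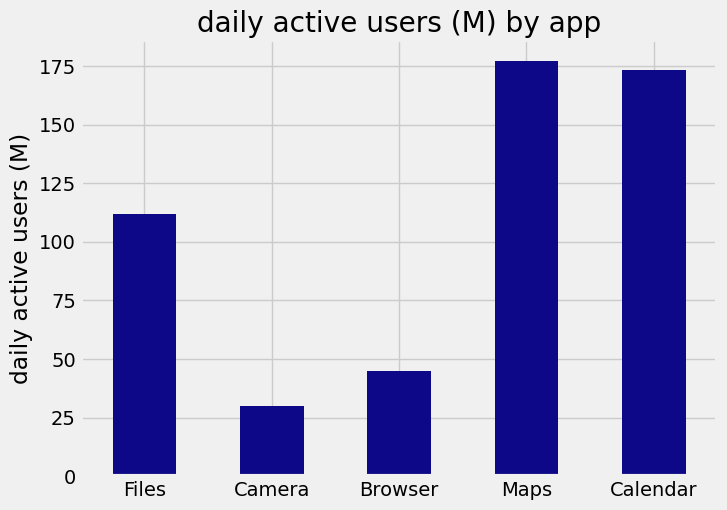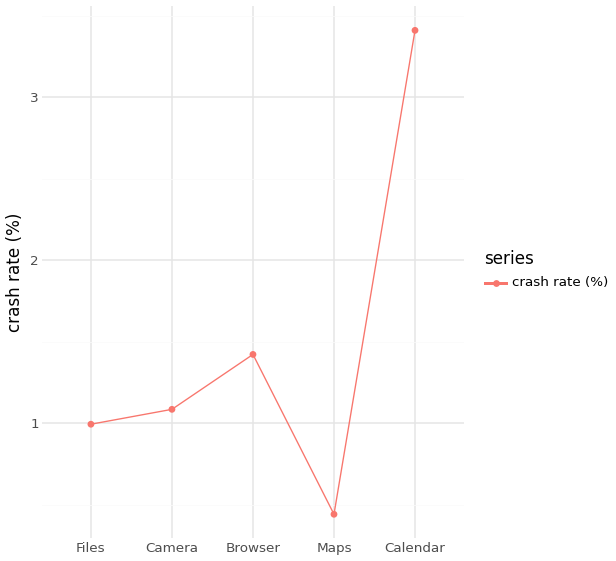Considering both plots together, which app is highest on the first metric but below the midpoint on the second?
Maps

Chart 2 median crash rate (%) ≈ 1; below-median apps: Files, Maps. Among those, Maps has the highest daily active users (M) (≈ 180).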